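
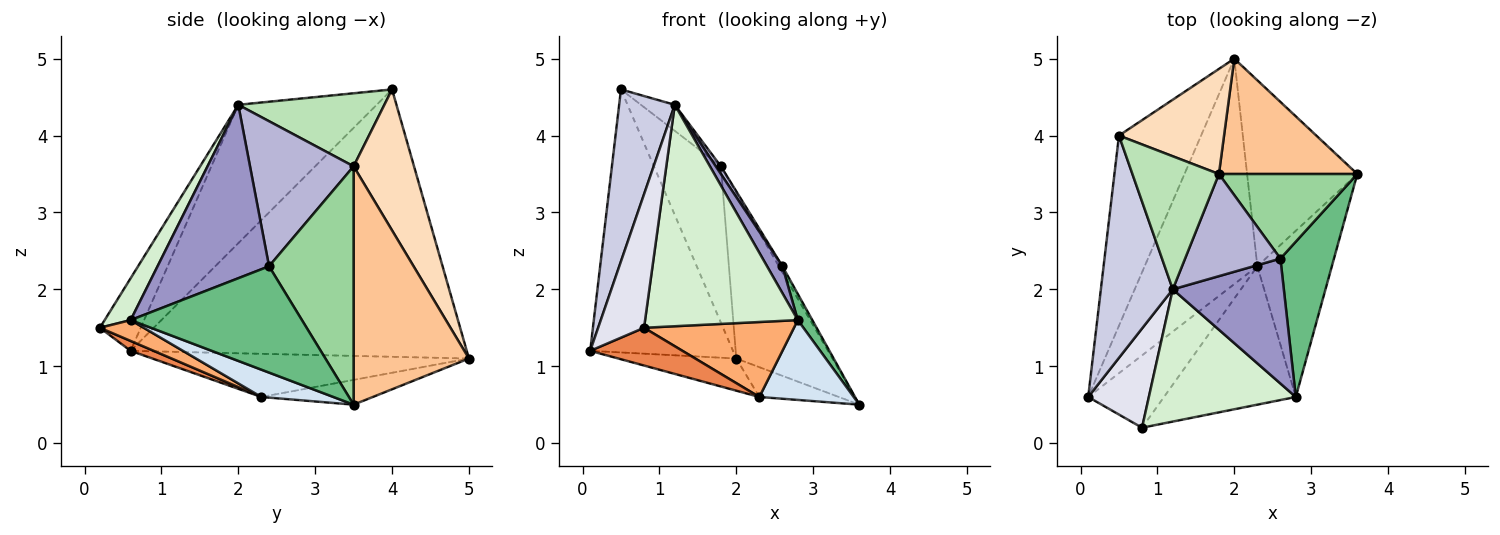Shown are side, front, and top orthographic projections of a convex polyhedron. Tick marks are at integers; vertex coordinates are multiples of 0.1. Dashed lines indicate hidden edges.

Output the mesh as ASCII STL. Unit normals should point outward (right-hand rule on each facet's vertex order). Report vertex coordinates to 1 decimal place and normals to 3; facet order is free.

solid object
 facet normal -0.886 0.376 -0.272
  outer loop
   vertex 2.0 5.0 1.1
   vertex 0.1 0.6 1.2
   vertex 0.5 4.0 4.6
  endloop
 endfacet
 facet normal -0.354 0.132 -0.926
  outer loop
   vertex 2.3 2.3 0.6
   vertex 0.1 0.6 1.2
   vertex 2.0 5.0 1.1
  endloop
 endfacet
 facet normal -0.217 0.154 -0.964
  outer loop
   vertex 2.3 2.3 0.6
   vertex 2.0 5.0 1.1
   vertex 3.6 3.5 0.5
  endloop
 endfacet
 facet normal 0.314 -0.411 -0.856
  outer loop
   vertex 2.3 2.3 0.6
   vertex 3.6 3.5 0.5
   vertex 2.8 0.6 1.6
  endloop
 endfacet
 facet normal 0.115 -0.460 -0.881
  outer loop
   vertex 0.8 0.2 1.5
   vertex 0.1 0.6 1.2
   vertex 2.3 2.3 0.6
  endloop
 endfacet
 facet normal 0.138 -0.472 -0.871
  outer loop
   vertex 0.8 0.2 1.5
   vertex 2.3 2.3 0.6
   vertex 2.8 0.6 1.6
  endloop
 endfacet
 facet normal 0.701 0.585 0.407
  outer loop
   vertex 1.8 3.5 3.6
   vertex 3.6 3.5 0.5
   vertex 2.0 5.0 1.1
  endloop
 endfacet
 facet normal 0.599 0.664 0.447
  outer loop
   vertex 1.8 3.5 3.6
   vertex 2.0 5.0 1.1
   vertex 0.5 4.0 4.6
  endloop
 endfacet
 facet normal 0.891 -0.076 0.449
  outer loop
   vertex 2.6 2.4 2.3
   vertex 2.8 0.6 1.6
   vertex 3.6 3.5 0.5
  endloop
 endfacet
 facet normal 0.864 0.035 0.502
  outer loop
   vertex 2.6 2.4 2.3
   vertex 3.6 3.5 0.5
   vertex 1.8 3.5 3.6
  endloop
 endfacet
 facet normal 0.638 0.148 0.756
  outer loop
   vertex 1.2 2.0 4.4
   vertex 1.8 3.5 3.6
   vertex 0.5 4.0 4.6
  endloop
 endfacet
 facet normal 0.145 -0.850 0.507
  outer loop
   vertex 1.2 2.0 4.4
   vertex 0.8 0.2 1.5
   vertex 2.8 0.6 1.6
  endloop
 endfacet
 facet normal 0.836 -0.115 0.536
  outer loop
   vertex 1.2 2.0 4.4
   vertex 2.8 0.6 1.6
   vertex 2.6 2.4 2.3
  endloop
 endfacet
 facet normal 0.835 -0.041 0.549
  outer loop
   vertex 1.2 2.0 4.4
   vertex 2.6 2.4 2.3
   vertex 1.8 3.5 3.6
  endloop
 endfacet
 facet normal -0.836 -0.336 0.434
  outer loop
   vertex 1.2 2.0 4.4
   vertex 0.5 4.0 4.6
   vertex 0.1 0.6 1.2
  endloop
 endfacet
 facet normal -0.581 -0.653 0.486
  outer loop
   vertex 1.2 2.0 4.4
   vertex 0.1 0.6 1.2
   vertex 0.8 0.2 1.5
  endloop
 endfacet
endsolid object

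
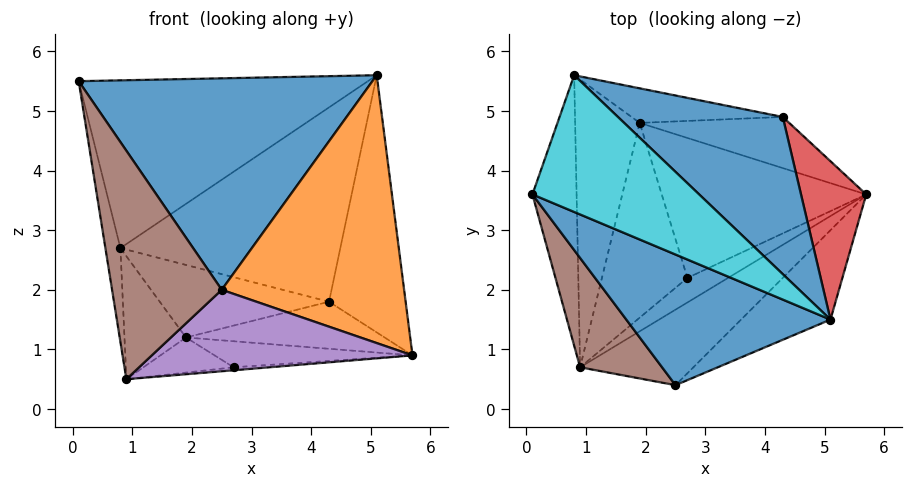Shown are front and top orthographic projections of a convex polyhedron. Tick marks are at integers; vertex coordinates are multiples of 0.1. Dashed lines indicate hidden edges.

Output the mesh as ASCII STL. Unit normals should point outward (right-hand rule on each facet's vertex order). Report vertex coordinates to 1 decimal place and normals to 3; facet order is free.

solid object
 facet normal -0.345 -0.798 0.493
  outer loop
   vertex 5.1 1.5 5.6
   vertex 0.1 3.6 5.5
   vertex 2.5 0.4 2.0
  endloop
 endfacet
 facet normal 0.643 -0.726 -0.242
  outer loop
   vertex 5.1 1.5 5.6
   vertex 2.5 0.4 2.0
   vertex 5.7 3.6 0.9
  endloop
 endfacet
 facet normal 0.154 0.669 -0.727
  outer loop
   vertex 4.3 4.9 1.8
   vertex 5.7 3.6 0.9
   vertex 1.9 4.8 1.2
  endloop
 endfacet
 facet normal 0.748 0.565 0.348
  outer loop
   vertex 4.3 4.9 1.8
   vertex 5.1 1.5 5.6
   vertex 5.7 3.6 0.9
  endloop
 endfacet
 facet normal 0.447 -0.656 -0.608
  outer loop
   vertex 0.9 0.7 0.5
   vertex 5.7 3.6 0.9
   vertex 2.5 0.4 2.0
  endloop
 endfacet
 facet normal -0.498 -0.783 0.374
  outer loop
   vertex 0.9 0.7 0.5
   vertex 2.5 0.4 2.0
   vertex 0.1 3.6 5.5
  endloop
 endfacet
 facet normal 0.070 0.901 -0.429
  outer loop
   vertex 0.8 5.6 2.7
   vertex 4.3 4.9 1.8
   vertex 1.9 4.8 1.2
  endloop
 endfacet
 facet normal -0.978 0.068 -0.196
  outer loop
   vertex 0.8 5.6 2.7
   vertex 0.9 0.7 0.5
   vertex 0.1 3.6 5.5
  endloop
 endfacet
 facet normal -0.696 0.282 -0.661
  outer loop
   vertex 0.8 5.6 2.7
   vertex 1.9 4.8 1.2
   vertex 0.9 0.7 0.5
  endloop
 endfacet
 facet normal 0.299 0.740 0.603
  outer loop
   vertex 0.8 5.6 2.7
   vertex 0.1 3.6 5.5
   vertex 5.1 1.5 5.6
  endloop
 endfacet
 facet normal 0.302 0.741 0.599
  outer loop
   vertex 0.8 5.6 2.7
   vertex 5.1 1.5 5.6
   vertex 4.3 4.9 1.8
  endloop
 endfacet
 facet normal -0.020 0.183 -0.983
  outer loop
   vertex 2.7 2.2 0.7
   vertex 1.9 4.8 1.2
   vertex 5.7 3.6 0.9
  endloop
 endfacet
 facet normal 0.010 0.120 -0.993
  outer loop
   vertex 2.7 2.2 0.7
   vertex 5.7 3.6 0.9
   vertex 0.9 0.7 0.5
  endloop
 endfacet
 facet normal -0.038 0.177 -0.983
  outer loop
   vertex 2.7 2.2 0.7
   vertex 0.9 0.7 0.5
   vertex 1.9 4.8 1.2
  endloop
 endfacet
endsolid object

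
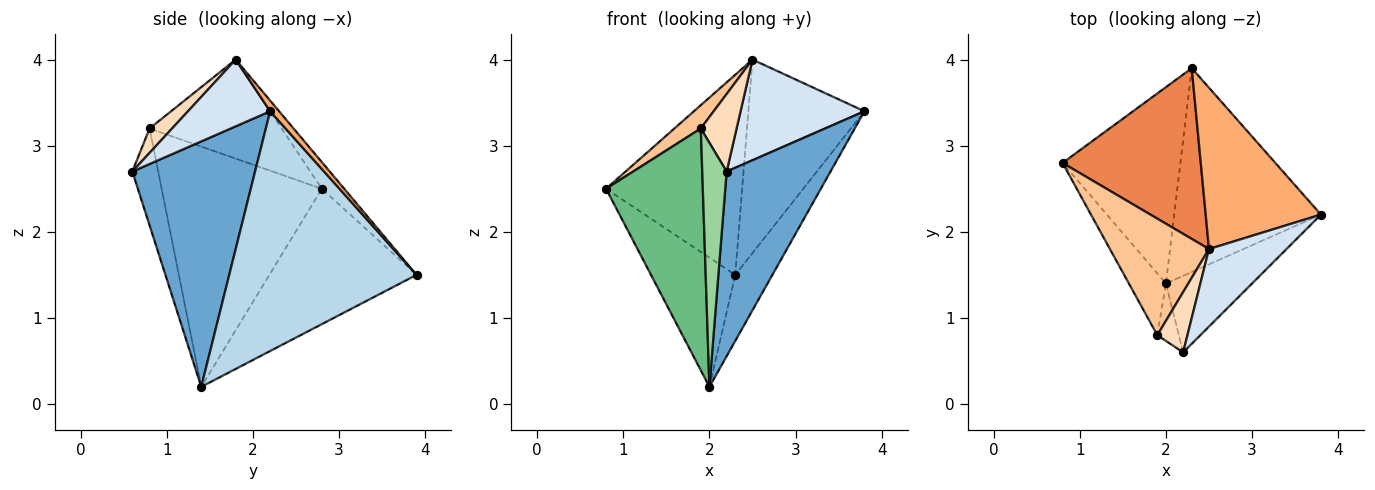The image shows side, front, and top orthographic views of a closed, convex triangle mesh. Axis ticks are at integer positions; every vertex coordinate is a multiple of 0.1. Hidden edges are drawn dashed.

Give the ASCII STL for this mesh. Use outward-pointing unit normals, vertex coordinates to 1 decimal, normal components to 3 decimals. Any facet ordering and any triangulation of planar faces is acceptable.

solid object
 facet normal 0.737 -0.624 -0.259
  outer loop
   vertex 2.0 1.4 0.2
   vertex 3.8 2.2 3.4
   vertex 2.2 0.6 2.7
  endloop
 endfacet
 facet normal -0.693 0.396 -0.603
  outer loop
   vertex 2.3 3.9 1.5
   vertex 2.0 1.4 0.2
   vertex 0.8 2.8 2.5
  endloop
 endfacet
 facet normal 0.841 0.167 -0.515
  outer loop
   vertex 2.3 3.9 1.5
   vertex 3.8 2.2 3.4
   vertex 2.0 1.4 0.2
  endloop
 endfacet
 facet normal 0.465 -0.701 0.540
  outer loop
   vertex 2.5 1.8 4.0
   vertex 2.2 0.6 2.7
   vertex 3.8 2.2 3.4
  endloop
 endfacet
 facet normal -0.124 0.755 0.644
  outer loop
   vertex 2.5 1.8 4.0
   vertex 2.3 3.9 1.5
   vertex 0.8 2.8 2.5
  endloop
 endfacet
 facet normal 0.059 0.767 0.639
  outer loop
   vertex 2.5 1.8 4.0
   vertex 3.8 2.2 3.4
   vertex 2.3 3.9 1.5
  endloop
 endfacet
 facet normal -0.700 -0.140 0.700
  outer loop
   vertex 1.9 0.8 3.2
   vertex 2.5 1.8 4.0
   vertex 0.8 2.8 2.5
  endloop
 endfacet
 facet normal 0.445 -0.707 0.550
  outer loop
   vertex 1.9 0.8 3.2
   vertex 2.2 0.6 2.7
   vertex 2.5 1.8 4.0
  endloop
 endfacet
 facet normal -0.849 -0.513 -0.131
  outer loop
   vertex 1.9 0.8 3.2
   vertex 0.8 2.8 2.5
   vertex 2.0 1.4 0.2
  endloop
 endfacet
 facet normal -0.718 -0.678 -0.159
  outer loop
   vertex 1.9 0.8 3.2
   vertex 2.0 1.4 0.2
   vertex 2.2 0.6 2.7
  endloop
 endfacet
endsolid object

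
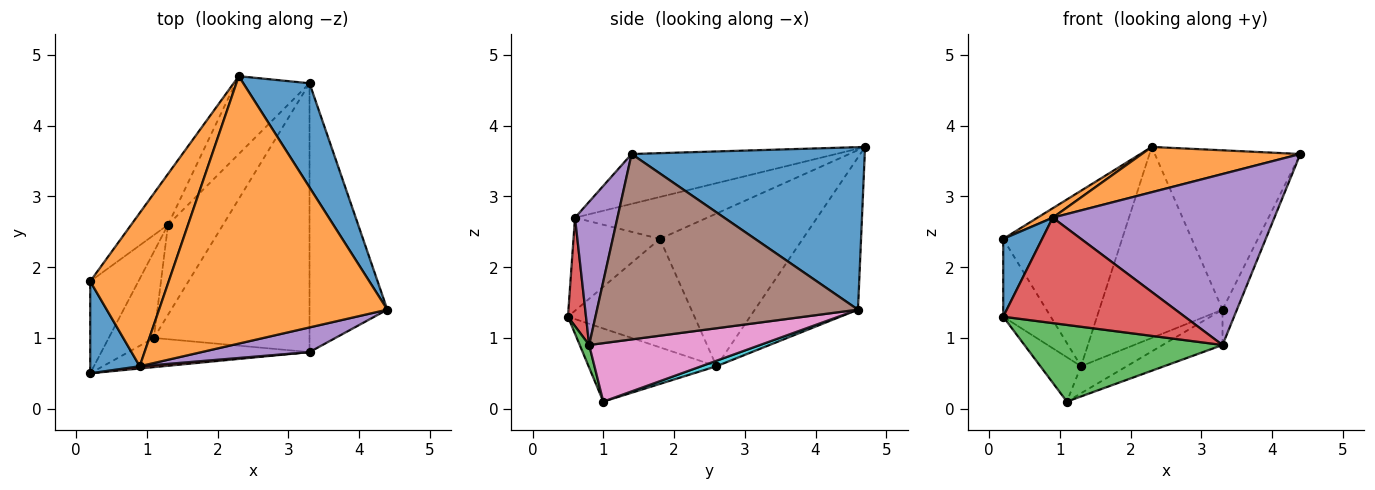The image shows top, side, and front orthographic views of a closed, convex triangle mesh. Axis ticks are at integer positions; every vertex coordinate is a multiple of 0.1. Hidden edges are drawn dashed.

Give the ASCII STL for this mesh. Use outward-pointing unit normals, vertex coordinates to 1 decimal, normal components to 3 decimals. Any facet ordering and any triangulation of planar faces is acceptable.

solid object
 facet normal 0.802 0.500 0.327
  outer loop
   vertex 3.3 4.6 1.4
   vertex 2.3 4.7 3.7
   vertex 4.4 1.4 3.6
  endloop
 endfacet
 facet normal -0.211 -0.163 0.964
  outer loop
   vertex 0.9 0.6 2.7
   vertex 4.4 1.4 3.6
   vertex 2.3 4.7 3.7
  endloop
 endfacet
 facet normal 0.044 -0.934 -0.356
  outer loop
   vertex 3.3 0.8 0.9
   vertex 0.2 0.5 1.3
   vertex 1.1 1.0 0.1
  endloop
 endfacet
 facet normal 0.099 -0.995 0.022
  outer loop
   vertex 3.3 0.8 0.9
   vertex 0.9 0.6 2.7
   vertex 0.2 0.5 1.3
  endloop
 endfacet
 facet normal 0.186 -0.972 0.140
  outer loop
   vertex 3.3 0.8 0.9
   vertex 4.4 1.4 3.6
   vertex 0.9 0.6 2.7
  endloop
 endfacet
 facet normal 0.921 0.051 -0.386
  outer loop
   vertex 3.3 0.8 0.9
   vertex 3.3 4.6 1.4
   vertex 4.4 1.4 3.6
  endloop
 endfacet
 facet normal 0.349 0.122 -0.929
  outer loop
   vertex 3.3 0.8 0.9
   vertex 1.1 1.0 0.1
   vertex 3.3 4.6 1.4
  endloop
 endfacet
 facet normal -0.821 0.261 -0.507
  outer loop
   vertex 1.3 2.6 0.6
   vertex 1.1 1.0 0.1
   vertex 0.2 0.5 1.3
  endloop
 endfacet
 facet normal -0.613 0.732 -0.298
  outer loop
   vertex 1.3 2.6 0.6
   vertex 2.3 4.7 3.7
   vertex 3.3 4.6 1.4
  endloop
 endfacet
 facet normal 0.095 0.286 -0.953
  outer loop
   vertex 1.3 2.6 0.6
   vertex 3.3 4.6 1.4
   vertex 1.1 1.0 0.1
  endloop
 endfacet
 facet normal -0.820 -0.369 0.437
  outer loop
   vertex 0.2 1.8 2.4
   vertex 0.2 0.5 1.3
   vertex 0.9 0.6 2.7
  endloop
 endfacet
 facet normal -0.470 -0.054 0.881
  outer loop
   vertex 0.2 1.8 2.4
   vertex 0.9 0.6 2.7
   vertex 2.3 4.7 3.7
  endloop
 endfacet
 facet normal -0.864 0.325 -0.384
  outer loop
   vertex 0.2 1.8 2.4
   vertex 1.3 2.6 0.6
   vertex 0.2 0.5 1.3
  endloop
 endfacet
 facet normal -0.756 0.629 -0.182
  outer loop
   vertex 0.2 1.8 2.4
   vertex 2.3 4.7 3.7
   vertex 1.3 2.6 0.6
  endloop
 endfacet
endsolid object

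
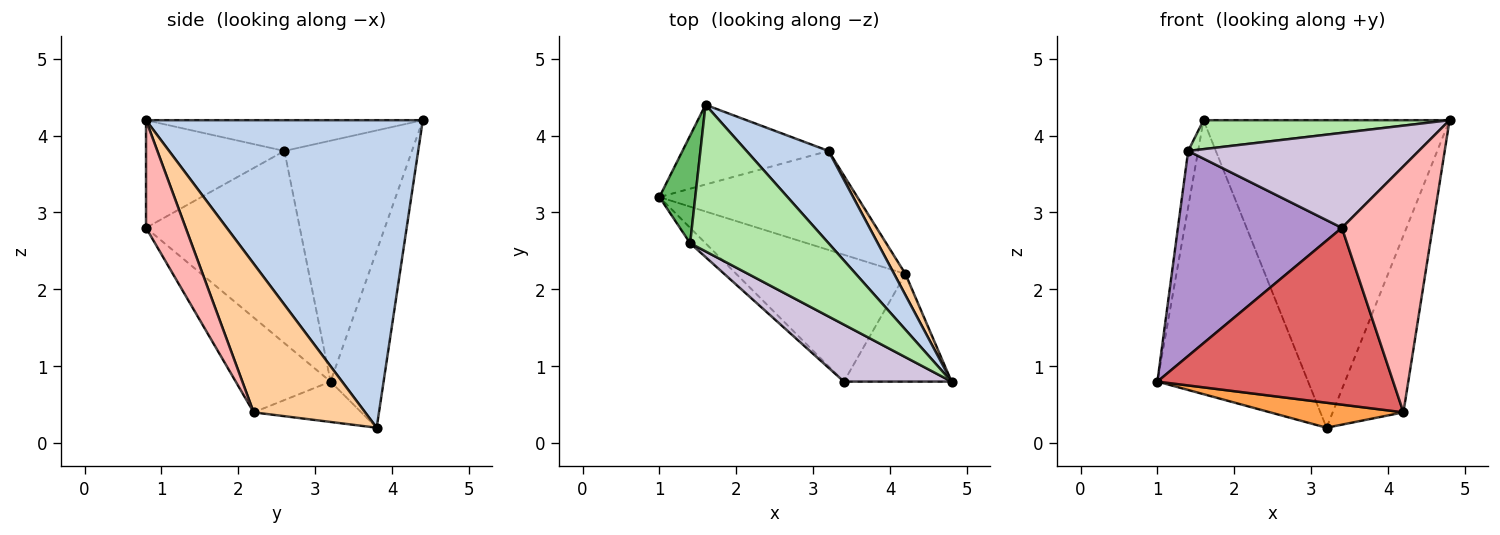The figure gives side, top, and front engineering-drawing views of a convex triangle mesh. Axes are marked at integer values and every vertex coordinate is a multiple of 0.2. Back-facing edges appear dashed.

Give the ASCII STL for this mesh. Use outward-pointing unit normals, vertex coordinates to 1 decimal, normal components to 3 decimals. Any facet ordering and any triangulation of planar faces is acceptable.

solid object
 facet normal -0.320 0.910 -0.265
  outer loop
   vertex 1.6 4.4 4.2
   vertex 3.2 3.8 0.2
   vertex 1.0 3.2 0.8
  endloop
 endfacet
 facet normal 0.733 0.652 0.195
  outer loop
   vertex 1.6 4.4 4.2
   vertex 4.8 0.8 4.2
   vertex 3.2 3.8 0.2
  endloop
 endfacet
 facet normal -0.194 -0.240 -0.951
  outer loop
   vertex 4.2 2.2 0.4
   vertex 1.0 3.2 0.8
   vertex 3.2 3.8 0.2
  endloop
 endfacet
 facet normal 0.843 0.535 0.064
  outer loop
   vertex 4.2 2.2 0.4
   vertex 3.2 3.8 0.2
   vertex 4.8 0.8 4.2
  endloop
 endfacet
 facet normal -0.986 0.077 0.147
  outer loop
   vertex 1.4 2.6 3.8
   vertex 1.6 4.4 4.2
   vertex 1.0 3.2 0.8
  endloop
 endfacet
 facet normal -0.213 -0.189 0.959
  outer loop
   vertex 1.4 2.6 3.8
   vertex 4.8 0.8 4.2
   vertex 1.6 4.4 4.2
  endloop
 endfacet
 facet normal -0.311 -0.772 -0.554
  outer loop
   vertex 3.4 0.8 2.8
   vertex 1.0 3.2 0.8
   vertex 4.2 2.2 0.4
  endloop
 endfacet
 facet normal 0.372 -0.850 -0.372
  outer loop
   vertex 3.4 0.8 2.8
   vertex 4.2 2.2 0.4
   vertex 4.8 0.8 4.2
  endloop
 endfacet
 facet normal -0.683 -0.728 -0.055
  outer loop
   vertex 3.4 0.8 2.8
   vertex 1.4 2.6 3.8
   vertex 1.0 3.2 0.8
  endloop
 endfacet
 facet normal -0.457 -0.762 0.457
  outer loop
   vertex 3.4 0.8 2.8
   vertex 4.8 0.8 4.2
   vertex 1.4 2.6 3.8
  endloop
 endfacet
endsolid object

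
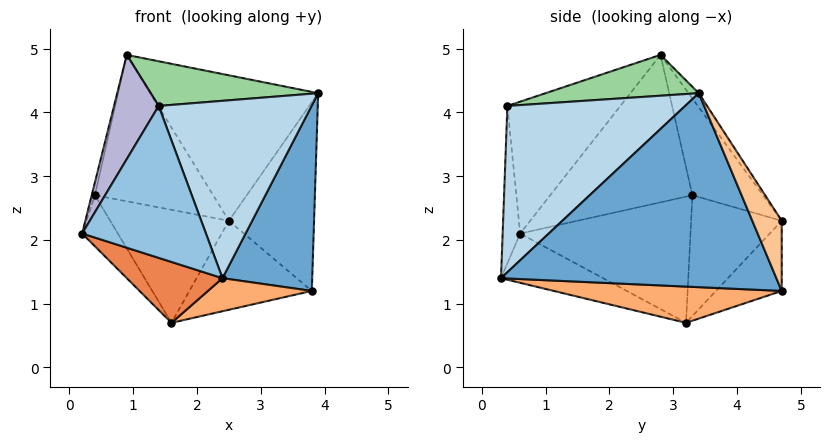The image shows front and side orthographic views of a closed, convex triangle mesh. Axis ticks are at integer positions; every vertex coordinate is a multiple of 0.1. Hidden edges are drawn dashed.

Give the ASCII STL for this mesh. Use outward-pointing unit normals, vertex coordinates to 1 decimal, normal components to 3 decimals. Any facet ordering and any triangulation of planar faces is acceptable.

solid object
 facet normal 0.939 -0.306 -0.159
  outer loop
   vertex 3.8 4.7 1.2
   vertex 3.9 3.4 4.3
   vertex 2.4 0.3 1.4
  endloop
 endfacet
 facet normal -0.140 -0.990 -0.015
  outer loop
   vertex 1.4 0.4 4.1
   vertex 0.2 0.6 2.1
   vertex 2.4 0.3 1.4
  endloop
 endfacet
 facet normal 0.725 -0.624 0.292
  outer loop
   vertex 1.4 0.4 4.1
   vertex 2.4 0.3 1.4
   vertex 3.9 3.4 4.3
  endloop
 endfacet
 facet normal -0.840 0.176 -0.513
  outer loop
   vertex 1.6 3.2 0.7
   vertex 0.2 0.6 2.1
   vertex 0.4 3.3 2.7
  endloop
 endfacet
 facet normal -0.326 -0.306 -0.894
  outer loop
   vertex 1.6 3.2 0.7
   vertex 2.4 0.3 1.4
   vertex 0.2 0.6 2.1
  endloop
 endfacet
 facet normal 0.310 -0.141 -0.940
  outer loop
   vertex 1.6 3.2 0.7
   vertex 3.8 4.7 1.2
   vertex 2.4 0.3 1.4
  endloop
 endfacet
 facet normal 0.305 0.882 0.360
  outer loop
   vertex 2.5 4.7 2.3
   vertex 3.9 3.4 4.3
   vertex 3.8 4.7 1.2
  endloop
 endfacet
 facet normal -0.413 0.769 -0.488
  outer loop
   vertex 2.5 4.7 2.3
   vertex 3.8 4.7 1.2
   vertex 1.6 3.2 0.7
  endloop
 endfacet
 facet normal -0.563 0.737 -0.374
  outer loop
   vertex 2.5 4.7 2.3
   vertex 1.6 3.2 0.7
   vertex 0.4 3.3 2.7
  endloop
 endfacet
 facet normal 0.239 -0.262 0.935
  outer loop
   vertex 0.9 2.8 4.9
   vertex 1.4 0.4 4.1
   vertex 3.9 3.4 4.3
  endloop
 endfacet
 facet normal -0.050 0.821 0.569
  outer loop
   vertex 0.9 2.8 4.9
   vertex 3.9 3.4 4.3
   vertex 2.5 4.7 2.3
  endloop
 endfacet
 facet normal -0.490 0.820 0.298
  outer loop
   vertex 0.9 2.8 4.9
   vertex 2.5 4.7 2.3
   vertex 0.4 3.3 2.7
  endloop
 endfacet
 facet normal -0.974 0.022 0.226
  outer loop
   vertex 0.9 2.8 4.9
   vertex 0.4 3.3 2.7
   vertex 0.2 0.6 2.1
  endloop
 endfacet
 facet normal -0.825 -0.326 0.462
  outer loop
   vertex 0.9 2.8 4.9
   vertex 0.2 0.6 2.1
   vertex 1.4 0.4 4.1
  endloop
 endfacet
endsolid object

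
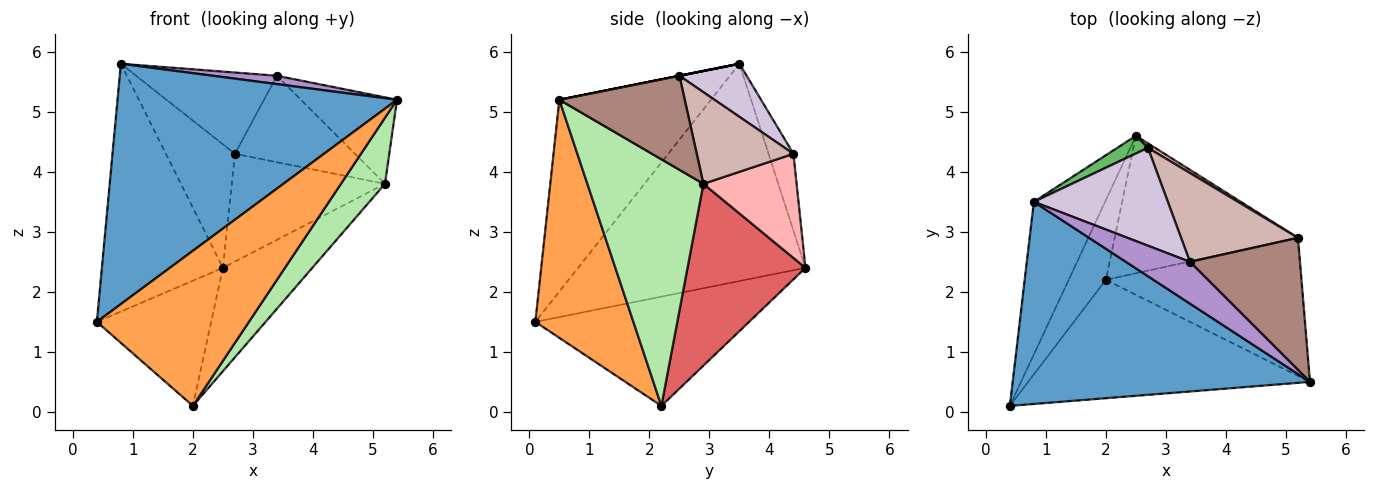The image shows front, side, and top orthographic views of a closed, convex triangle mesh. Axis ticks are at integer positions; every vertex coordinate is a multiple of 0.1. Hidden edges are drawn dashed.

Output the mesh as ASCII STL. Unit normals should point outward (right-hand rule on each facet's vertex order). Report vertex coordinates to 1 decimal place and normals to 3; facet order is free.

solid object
 facet normal -0.383 -0.707 0.595
  outer loop
   vertex 0.8 3.5 5.8
   vertex 0.4 0.1 1.5
   vertex 5.4 0.5 5.2
  endloop
 endfacet
 facet normal -0.848 0.451 -0.278
  outer loop
   vertex 0.8 3.5 5.8
   vertex 2.5 4.6 2.4
   vertex 0.4 0.1 1.5
  endloop
 endfacet
 facet normal 0.456 -0.707 -0.540
  outer loop
   vertex 2.0 2.2 0.1
   vertex 5.4 0.5 5.2
   vertex 0.4 0.1 1.5
  endloop
 endfacet
 facet normal -0.845 0.452 -0.288
  outer loop
   vertex 2.0 2.2 0.1
   vertex 0.4 0.1 1.5
   vertex 2.5 4.6 2.4
  endloop
 endfacet
 facet normal -0.336 0.932 0.134
  outer loop
   vertex 2.7 4.4 4.3
   vertex 2.5 4.6 2.4
   vertex 0.8 3.5 5.8
  endloop
 endfacet
 facet normal 0.751 -0.285 -0.596
  outer loop
   vertex 5.2 2.9 3.8
   vertex 5.4 0.5 5.2
   vertex 2.0 2.2 0.1
  endloop
 endfacet
 facet normal 0.621 0.471 -0.626
  outer loop
   vertex 5.2 2.9 3.8
   vertex 2.0 2.2 0.1
   vertex 2.5 4.6 2.4
  endloop
 endfacet
 facet normal 0.519 0.854 0.035
  outer loop
   vertex 5.2 2.9 3.8
   vertex 2.5 4.6 2.4
   vertex 2.7 4.4 4.3
  endloop
 endfacet
 facet normal 0.000 -0.196 0.981
  outer loop
   vertex 3.4 2.5 5.6
   vertex 0.8 3.5 5.8
   vertex 5.4 0.5 5.2
  endloop
 endfacet
 facet normal 0.292 0.611 0.736
  outer loop
   vertex 3.4 2.5 5.6
   vertex 2.7 4.4 4.3
   vertex 0.8 3.5 5.8
  endloop
 endfacet
 facet normal 0.582 0.445 0.681
  outer loop
   vertex 3.4 2.5 5.6
   vertex 5.4 0.5 5.2
   vertex 5.2 2.9 3.8
  endloop
 endfacet
 facet normal 0.490 0.608 0.625
  outer loop
   vertex 3.4 2.5 5.6
   vertex 5.2 2.9 3.8
   vertex 2.7 4.4 4.3
  endloop
 endfacet
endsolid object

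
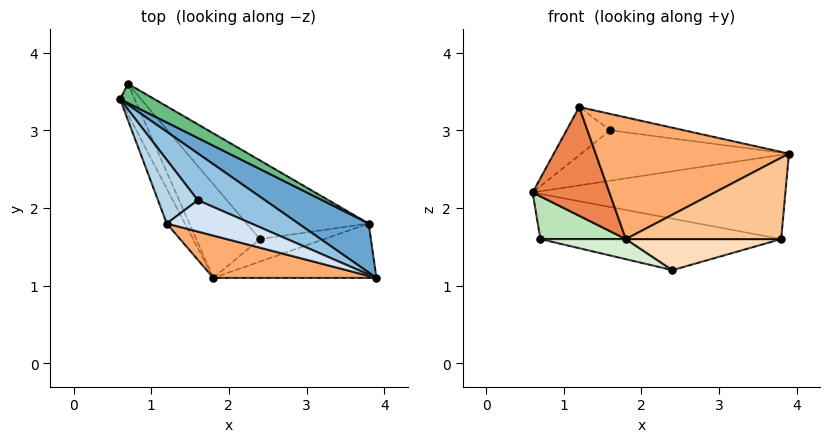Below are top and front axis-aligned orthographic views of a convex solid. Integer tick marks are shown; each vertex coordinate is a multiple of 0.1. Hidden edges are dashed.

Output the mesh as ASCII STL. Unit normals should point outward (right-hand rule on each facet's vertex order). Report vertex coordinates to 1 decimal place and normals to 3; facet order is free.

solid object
 facet normal 0.466 0.765 0.445
  outer loop
   vertex 3.8 1.8 1.6
   vertex 0.6 3.4 2.2
   vertex 3.9 1.1 2.7
  endloop
 endfacet
 facet normal 0.377 0.678 0.631
  outer loop
   vertex 1.6 2.1 3.0
   vertex 3.9 1.1 2.7
   vertex 0.6 3.4 2.2
  endloop
 endfacet
 facet normal 0.144 0.597 0.789
  outer loop
   vertex 1.6 2.1 3.0
   vertex 0.6 3.4 2.2
   vertex 1.2 1.8 3.3
  endloop
 endfacet
 facet normal 0.302 0.442 0.845
  outer loop
   vertex 1.6 2.1 3.0
   vertex 1.2 1.8 3.3
   vertex 3.9 1.1 2.7
  endloop
 endfacet
 facet normal -0.892 -0.430 -0.138
  outer loop
   vertex 1.8 1.1 1.6
   vertex 1.2 1.8 3.3
   vertex 0.6 3.4 2.2
  endloop
 endfacet
 facet normal -0.169 -0.931 0.324
  outer loop
   vertex 1.8 1.1 1.6
   vertex 3.9 1.1 2.7
   vertex 1.2 1.8 3.3
  endloop
 endfacet
 facet normal 0.279 -0.798 -0.533
  outer loop
   vertex 1.8 1.1 1.6
   vertex 3.8 1.8 1.6
   vertex 3.9 1.1 2.7
  endloop
 endfacet
 facet normal 0.273 -0.779 -0.565
  outer loop
   vertex 1.8 1.1 1.6
   vertex 2.4 1.6 1.2
   vertex 3.8 1.8 1.6
  endloop
 endfacet
 facet normal 0.471 0.811 0.349
  outer loop
   vertex 0.7 3.6 1.6
   vertex 0.6 3.4 2.2
   vertex 3.8 1.8 1.6
  endloop
 endfacet
 facet normal 0.209 0.359 -0.910
  outer loop
   vertex 0.7 3.6 1.6
   vertex 3.8 1.8 1.6
   vertex 2.4 1.6 1.2
  endloop
 endfacet
 facet normal -0.880 -0.387 -0.276
  outer loop
   vertex 0.7 3.6 1.6
   vertex 1.8 1.1 1.6
   vertex 0.6 3.4 2.2
  endloop
 endfacet
 facet normal -0.430 -0.189 -0.882
  outer loop
   vertex 0.7 3.6 1.6
   vertex 2.4 1.6 1.2
   vertex 1.8 1.1 1.6
  endloop
 endfacet
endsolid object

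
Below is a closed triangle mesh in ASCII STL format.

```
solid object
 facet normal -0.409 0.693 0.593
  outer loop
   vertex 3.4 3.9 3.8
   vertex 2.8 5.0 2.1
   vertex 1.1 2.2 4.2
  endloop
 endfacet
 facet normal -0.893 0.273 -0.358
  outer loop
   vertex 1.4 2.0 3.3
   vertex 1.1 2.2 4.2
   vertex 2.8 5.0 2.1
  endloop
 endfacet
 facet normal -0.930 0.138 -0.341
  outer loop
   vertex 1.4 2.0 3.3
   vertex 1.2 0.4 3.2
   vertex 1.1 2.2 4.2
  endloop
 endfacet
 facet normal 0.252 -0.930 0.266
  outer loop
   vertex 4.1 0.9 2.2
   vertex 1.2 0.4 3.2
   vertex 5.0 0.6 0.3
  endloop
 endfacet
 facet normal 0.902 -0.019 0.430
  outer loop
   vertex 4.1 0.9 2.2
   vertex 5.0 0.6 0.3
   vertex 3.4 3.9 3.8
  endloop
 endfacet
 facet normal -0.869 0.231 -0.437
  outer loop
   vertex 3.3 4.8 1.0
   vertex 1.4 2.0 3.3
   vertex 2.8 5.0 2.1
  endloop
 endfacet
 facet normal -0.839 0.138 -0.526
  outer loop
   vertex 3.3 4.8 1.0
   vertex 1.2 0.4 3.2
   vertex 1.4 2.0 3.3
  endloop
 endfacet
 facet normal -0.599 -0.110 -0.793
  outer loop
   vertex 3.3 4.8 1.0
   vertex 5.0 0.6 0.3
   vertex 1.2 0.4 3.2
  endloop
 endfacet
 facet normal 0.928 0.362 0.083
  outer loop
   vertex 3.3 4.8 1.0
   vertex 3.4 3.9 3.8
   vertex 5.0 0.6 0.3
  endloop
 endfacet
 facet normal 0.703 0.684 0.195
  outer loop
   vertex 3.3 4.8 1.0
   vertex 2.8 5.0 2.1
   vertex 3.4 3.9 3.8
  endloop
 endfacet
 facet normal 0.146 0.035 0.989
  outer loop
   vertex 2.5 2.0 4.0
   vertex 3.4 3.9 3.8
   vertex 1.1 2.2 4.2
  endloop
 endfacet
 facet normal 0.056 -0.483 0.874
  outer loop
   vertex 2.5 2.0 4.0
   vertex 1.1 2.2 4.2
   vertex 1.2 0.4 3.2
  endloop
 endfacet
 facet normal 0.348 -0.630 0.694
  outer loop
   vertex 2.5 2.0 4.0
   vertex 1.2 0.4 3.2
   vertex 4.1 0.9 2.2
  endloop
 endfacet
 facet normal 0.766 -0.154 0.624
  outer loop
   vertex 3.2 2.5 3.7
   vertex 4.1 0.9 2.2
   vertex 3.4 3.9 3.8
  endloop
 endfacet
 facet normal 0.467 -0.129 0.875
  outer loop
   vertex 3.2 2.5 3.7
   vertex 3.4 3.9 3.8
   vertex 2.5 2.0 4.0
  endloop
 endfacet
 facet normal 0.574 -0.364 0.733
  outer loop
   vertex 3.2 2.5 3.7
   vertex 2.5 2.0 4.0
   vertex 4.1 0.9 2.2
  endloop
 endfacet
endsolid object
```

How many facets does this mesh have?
16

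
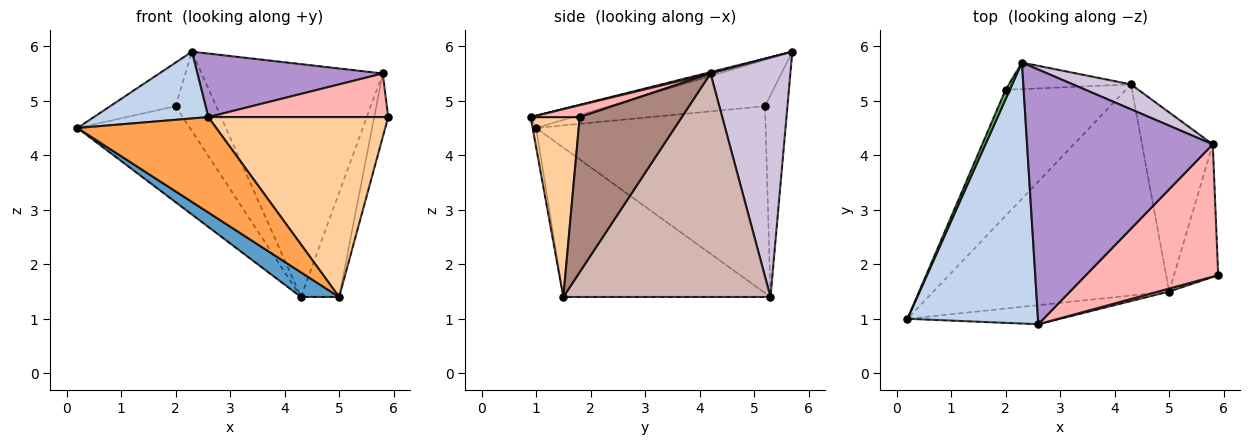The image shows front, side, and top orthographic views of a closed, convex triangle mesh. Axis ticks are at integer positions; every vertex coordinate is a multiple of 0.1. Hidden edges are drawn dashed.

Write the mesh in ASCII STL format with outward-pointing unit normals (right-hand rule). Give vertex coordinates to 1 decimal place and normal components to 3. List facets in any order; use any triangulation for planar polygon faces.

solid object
 facet normal -0.533 -0.098 -0.841
  outer loop
   vertex 5.0 1.5 1.4
   vertex 0.2 1.0 4.5
   vertex 4.3 5.3 1.4
  endloop
 endfacet
 facet normal -0.091 -0.247 0.965
  outer loop
   vertex 2.6 0.9 4.7
   vertex 2.3 5.7 5.9
   vertex 0.2 1.0 4.5
  endloop
 endfacet
 facet normal -0.025 -0.980 -0.196
  outer loop
   vertex 2.6 0.9 4.7
   vertex 0.2 1.0 4.5
   vertex 5.0 1.5 1.4
  endloop
 endfacet
 facet normal 0.263 -0.965 0.016
  outer loop
   vertex 2.6 0.9 4.7
   vertex 5.0 1.5 1.4
   vertex 5.9 1.8 4.7
  endloop
 endfacet
 facet normal -0.919 0.386 0.083
  outer loop
   vertex 2.0 5.2 4.9
   vertex 0.2 1.0 4.5
   vertex 2.3 5.7 5.9
  endloop
 endfacet
 facet normal -0.778 0.381 -0.500
  outer loop
   vertex 2.0 5.2 4.9
   vertex 4.3 5.3 1.4
   vertex 0.2 1.0 4.5
  endloop
 endfacet
 facet normal -0.464 0.840 -0.281
  outer loop
   vertex 2.0 5.2 4.9
   vertex 2.3 5.7 5.9
   vertex 4.3 5.3 1.4
  endloop
 endfacet
 facet normal 0.085 -0.312 0.946
  outer loop
   vertex 5.8 4.2 5.5
   vertex 2.6 0.9 4.7
   vertex 5.9 1.8 4.7
  endloop
 endfacet
 facet normal 0.007 -0.242 0.970
  outer loop
   vertex 5.8 4.2 5.5
   vertex 2.3 5.7 5.9
   vertex 2.6 0.9 4.7
  endloop
 endfacet
 facet normal 0.401 0.911 0.097
  outer loop
   vertex 5.8 4.2 5.5
   vertex 4.3 5.3 1.4
   vertex 2.3 5.7 5.9
  endloop
 endfacet
 facet normal 0.953 0.130 -0.272
  outer loop
   vertex 5.8 4.2 5.5
   vertex 5.9 1.8 4.7
   vertex 5.0 1.5 1.4
  endloop
 endfacet
 facet normal 0.939 0.173 -0.297
  outer loop
   vertex 5.8 4.2 5.5
   vertex 5.0 1.5 1.4
   vertex 4.3 5.3 1.4
  endloop
 endfacet
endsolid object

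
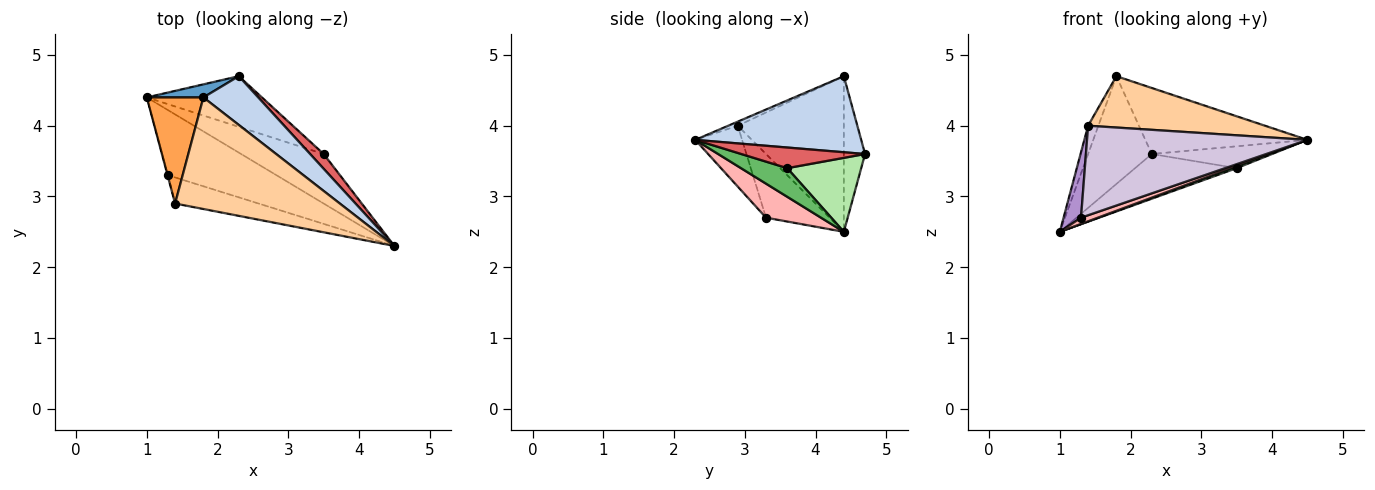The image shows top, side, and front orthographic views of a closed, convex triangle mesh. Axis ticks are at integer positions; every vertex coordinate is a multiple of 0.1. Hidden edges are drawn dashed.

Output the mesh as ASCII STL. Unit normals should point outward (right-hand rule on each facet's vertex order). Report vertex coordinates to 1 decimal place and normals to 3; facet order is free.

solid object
 facet normal -0.314 0.942 0.114
  outer loop
   vertex 1.8 4.4 4.7
   vertex 2.3 4.7 3.6
   vertex 1.0 4.4 2.5
  endloop
 endfacet
 facet normal 0.636 0.621 0.458
  outer loop
   vertex 1.8 4.4 4.7
   vertex 4.5 2.3 3.8
   vertex 2.3 4.7 3.6
  endloop
 endfacet
 facet normal -0.936 0.091 0.340
  outer loop
   vertex 1.4 2.9 4.0
   vertex 1.8 4.4 4.7
   vertex 1.0 4.4 2.5
  endloop
 endfacet
 facet normal -0.022 -0.418 0.908
  outer loop
   vertex 1.4 2.9 4.0
   vertex 4.5 2.3 3.8
   vertex 1.8 4.4 4.7
  endloop
 endfacet
 facet normal 0.328 -0.039 -0.944
  outer loop
   vertex 3.5 3.6 3.4
   vertex 4.5 2.3 3.8
   vertex 1.0 4.4 2.5
  endloop
 endfacet
 facet normal 0.434 0.596 -0.675
  outer loop
   vertex 3.5 3.6 3.4
   vertex 1.0 4.4 2.5
   vertex 2.3 4.7 3.6
  endloop
 endfacet
 facet normal 0.649 0.630 0.426
  outer loop
   vertex 3.5 3.6 3.4
   vertex 2.3 4.7 3.6
   vertex 4.5 2.3 3.8
  endloop
 endfacet
 facet normal 0.298 -0.091 -0.950
  outer loop
   vertex 1.3 3.3 2.7
   vertex 1.0 4.4 2.5
   vertex 4.5 2.3 3.8
  endloop
 endfacet
 facet normal -0.964 -0.264 -0.007
  outer loop
   vertex 1.3 3.3 2.7
   vertex 1.4 2.9 4.0
   vertex 1.0 4.4 2.5
  endloop
 endfacet
 facet normal -0.200 -0.941 -0.274
  outer loop
   vertex 1.3 3.3 2.7
   vertex 4.5 2.3 3.8
   vertex 1.4 2.9 4.0
  endloop
 endfacet
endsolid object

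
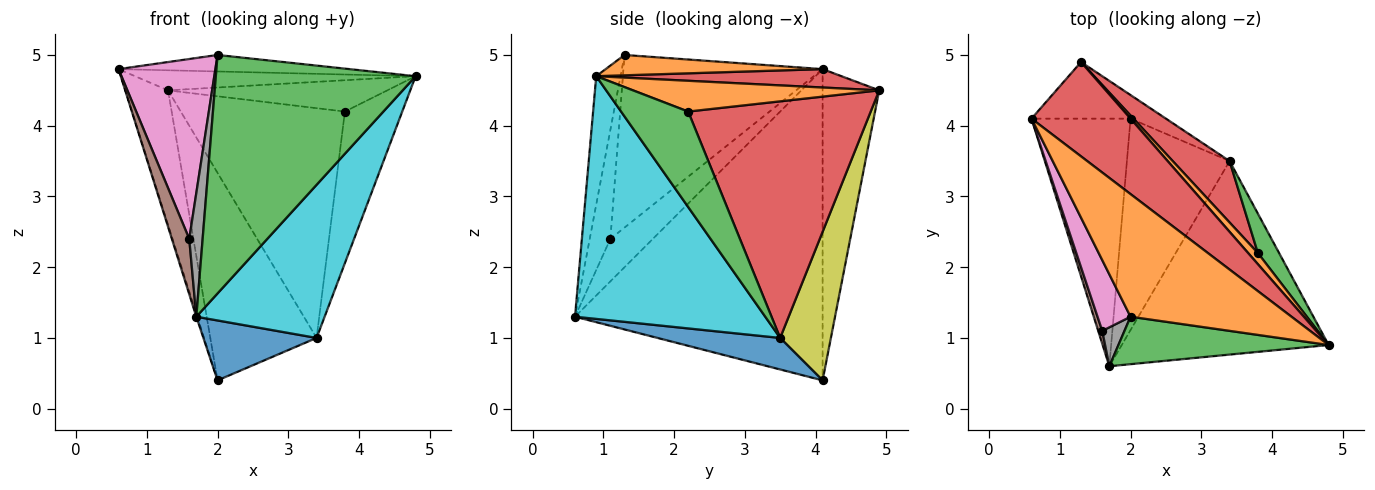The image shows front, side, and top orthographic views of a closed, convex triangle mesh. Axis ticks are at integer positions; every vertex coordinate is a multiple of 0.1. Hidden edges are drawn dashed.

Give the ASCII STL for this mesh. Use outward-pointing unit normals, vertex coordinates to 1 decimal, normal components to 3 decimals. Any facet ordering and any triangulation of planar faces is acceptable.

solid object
 facet normal -0.953 0.004 -0.303
  outer loop
   vertex 2.0 4.1 0.4
   vertex 1.7 0.6 1.3
   vertex 0.6 4.1 4.8
  endloop
 endfacet
 facet normal 0.124 0.132 0.983
  outer loop
   vertex 2.0 1.3 5.0
   vertex 4.8 0.9 4.7
   vertex 0.6 4.1 4.8
  endloop
 endfacet
 facet normal -0.118 -0.974 0.194
  outer loop
   vertex 2.0 1.3 5.0
   vertex 1.7 0.6 1.3
   vertex 4.8 0.9 4.7
  endloop
 endfacet
 facet normal 0.179 0.205 0.962
  outer loop
   vertex 1.3 4.9 4.5
   vertex 0.6 4.1 4.8
   vertex 4.8 0.9 4.7
  endloop
 endfacet
 facet normal -0.773 0.584 -0.246
  outer loop
   vertex 1.3 4.9 4.5
   vertex 2.0 4.1 0.4
   vertex 0.6 4.1 4.8
  endloop
 endfacet
 facet normal -0.922 -0.378 0.088
  outer loop
   vertex 1.6 1.1 2.4
   vertex 0.6 4.1 4.8
   vertex 1.7 0.6 1.3
  endloop
 endfacet
 facet normal -0.886 -0.431 0.170
  outer loop
   vertex 1.6 1.1 2.4
   vertex 2.0 1.3 5.0
   vertex 0.6 4.1 4.8
  endloop
 endfacet
 facet normal -0.827 -0.536 0.168
  outer loop
   vertex 1.6 1.1 2.4
   vertex 1.7 0.6 1.3
   vertex 2.0 1.3 5.0
  endloop
 endfacet
 facet normal 0.428 0.898 -0.102
  outer loop
   vertex 3.4 3.5 1.0
   vertex 2.0 4.1 0.4
   vertex 1.3 4.9 4.5
  endloop
 endfacet
 facet normal 0.677 -0.457 -0.577
  outer loop
   vertex 3.4 3.5 1.0
   vertex 4.8 0.9 4.7
   vertex 1.7 0.6 1.3
  endloop
 endfacet
 facet normal 0.283 -0.262 -0.923
  outer loop
   vertex 3.4 3.5 1.0
   vertex 1.7 0.6 1.3
   vertex 2.0 4.1 0.4
  endloop
 endfacet
 facet normal 0.727 0.647 0.230
  outer loop
   vertex 3.8 2.2 4.2
   vertex 1.3 4.9 4.5
   vertex 4.8 0.9 4.7
  endloop
 endfacet
 facet normal 0.750 0.641 0.167
  outer loop
   vertex 3.8 2.2 4.2
   vertex 4.8 0.9 4.7
   vertex 3.4 3.5 1.0
  endloop
 endfacet
 facet normal 0.732 0.658 0.176
  outer loop
   vertex 3.8 2.2 4.2
   vertex 3.4 3.5 1.0
   vertex 1.3 4.9 4.5
  endloop
 endfacet
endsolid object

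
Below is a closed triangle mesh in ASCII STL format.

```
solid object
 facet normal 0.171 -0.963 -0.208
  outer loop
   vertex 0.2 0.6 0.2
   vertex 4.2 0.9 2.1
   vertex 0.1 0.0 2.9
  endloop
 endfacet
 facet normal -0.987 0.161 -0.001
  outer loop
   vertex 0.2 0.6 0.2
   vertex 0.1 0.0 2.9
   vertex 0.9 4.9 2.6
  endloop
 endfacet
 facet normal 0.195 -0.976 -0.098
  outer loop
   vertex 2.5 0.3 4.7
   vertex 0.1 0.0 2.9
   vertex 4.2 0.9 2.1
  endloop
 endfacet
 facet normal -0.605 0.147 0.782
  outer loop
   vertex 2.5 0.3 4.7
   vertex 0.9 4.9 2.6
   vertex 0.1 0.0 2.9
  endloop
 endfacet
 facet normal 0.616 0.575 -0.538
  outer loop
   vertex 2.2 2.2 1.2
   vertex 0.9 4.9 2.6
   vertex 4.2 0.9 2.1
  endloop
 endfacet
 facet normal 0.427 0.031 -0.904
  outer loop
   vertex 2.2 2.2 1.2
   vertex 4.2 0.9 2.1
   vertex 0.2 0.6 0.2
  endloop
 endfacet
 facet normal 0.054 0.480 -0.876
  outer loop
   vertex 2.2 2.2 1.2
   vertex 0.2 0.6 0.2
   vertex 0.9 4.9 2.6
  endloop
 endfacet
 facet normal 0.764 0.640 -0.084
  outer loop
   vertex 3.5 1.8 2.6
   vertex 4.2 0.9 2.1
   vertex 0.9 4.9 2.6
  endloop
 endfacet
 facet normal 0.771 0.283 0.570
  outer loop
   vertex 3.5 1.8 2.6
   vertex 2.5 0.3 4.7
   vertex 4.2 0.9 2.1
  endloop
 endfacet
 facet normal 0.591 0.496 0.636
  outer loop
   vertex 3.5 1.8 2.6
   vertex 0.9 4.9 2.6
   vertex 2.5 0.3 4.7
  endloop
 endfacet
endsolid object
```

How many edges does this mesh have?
15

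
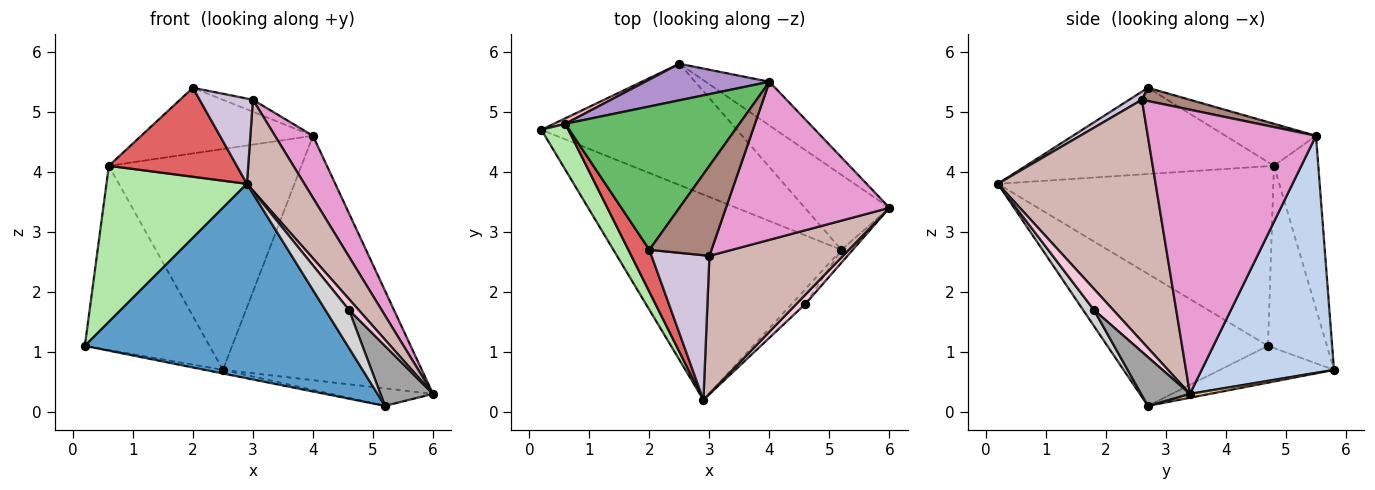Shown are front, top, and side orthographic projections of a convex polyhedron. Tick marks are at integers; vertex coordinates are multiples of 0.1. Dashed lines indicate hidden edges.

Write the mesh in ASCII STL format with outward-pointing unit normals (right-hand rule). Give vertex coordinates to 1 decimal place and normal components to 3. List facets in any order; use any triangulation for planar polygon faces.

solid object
 facet normal -0.387 -0.634 -0.669
  outer loop
   vertex 5.2 2.7 0.1
   vertex 2.9 0.2 3.8
   vertex 0.2 4.7 1.1
  endloop
 endfacet
 facet normal 0.548 0.823 -0.147
  outer loop
   vertex 2.5 5.8 0.7
   vertex 4.0 5.5 4.6
   vertex 6.0 3.4 0.3
  endloop
 endfacet
 facet normal -0.185 0.029 -0.982
  outer loop
   vertex 2.5 5.8 0.7
   vertex 5.2 2.7 0.1
   vertex 0.2 4.7 1.1
  endloop
 endfacet
 facet normal 0.045 0.227 -0.973
  outer loop
   vertex 2.5 5.8 0.7
   vertex 6.0 3.4 0.3
   vertex 5.2 2.7 0.1
  endloop
 endfacet
 facet normal -0.214 0.407 0.888
  outer loop
   vertex 0.6 4.8 4.1
   vertex 2.0 2.7 5.4
   vertex 4.0 5.5 4.6
  endloop
 endfacet
 facet normal -0.883 -0.450 0.133
  outer loop
   vertex 0.6 4.8 4.1
   vertex 0.2 4.7 1.1
   vertex 2.9 0.2 3.8
  endloop
 endfacet
 facet normal -0.869 -0.448 0.212
  outer loop
   vertex 0.6 4.8 4.1
   vertex 2.9 0.2 3.8
   vertex 2.0 2.7 5.4
  endloop
 endfacet
 facet normal -0.427 0.904 0.027
  outer loop
   vertex 0.6 4.8 4.1
   vertex 2.5 5.8 0.7
   vertex 0.2 4.7 1.1
  endloop
 endfacet
 facet normal -0.221 0.962 0.159
  outer loop
   vertex 0.6 4.8 4.1
   vertex 4.0 5.5 4.6
   vertex 2.5 5.8 0.7
  endloop
 endfacet
 facet normal 0.121 -0.504 0.855
  outer loop
   vertex 3.0 2.6 5.2
   vertex 2.0 2.7 5.4
   vertex 2.9 0.2 3.8
  endloop
 endfacet
 facet normal 0.207 0.129 0.970
  outer loop
   vertex 3.0 2.6 5.2
   vertex 4.0 5.5 4.6
   vertex 2.0 2.7 5.4
  endloop
 endfacet
 facet normal 0.834 -0.304 0.461
  outer loop
   vertex 3.0 2.6 5.2
   vertex 2.9 0.2 3.8
   vertex 6.0 3.4 0.3
  endloop
 endfacet
 facet normal 0.851 -0.192 0.489
  outer loop
   vertex 3.0 2.6 5.2
   vertex 6.0 3.4 0.3
   vertex 4.0 5.5 4.6
  endloop
 endfacet
 facet normal 0.835 -0.418 0.358
  outer loop
   vertex 4.6 1.8 1.7
   vertex 6.0 3.4 0.3
   vertex 2.9 0.2 3.8
  endloop
 endfacet
 facet normal 0.672 -0.724 -0.155
  outer loop
   vertex 4.6 1.8 1.7
   vertex 5.2 2.7 0.1
   vertex 6.0 3.4 0.3
  endloop
 endfacet
 facet normal 0.393 -0.857 -0.334
  outer loop
   vertex 4.6 1.8 1.7
   vertex 2.9 0.2 3.8
   vertex 5.2 2.7 0.1
  endloop
 endfacet
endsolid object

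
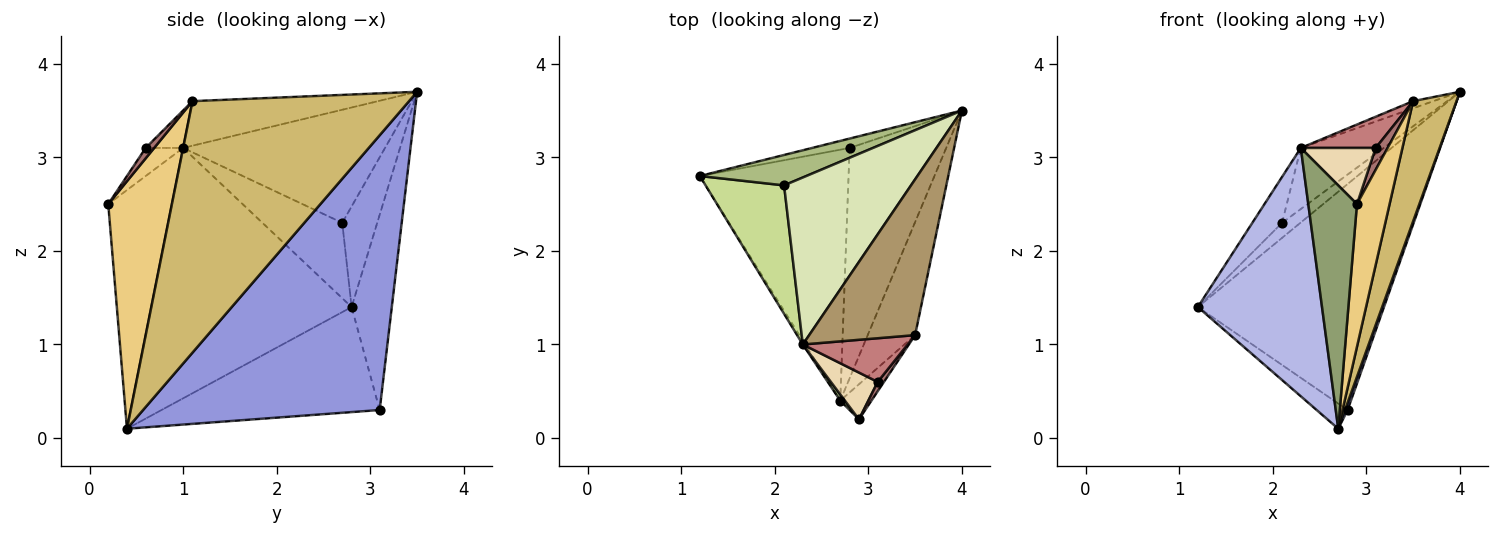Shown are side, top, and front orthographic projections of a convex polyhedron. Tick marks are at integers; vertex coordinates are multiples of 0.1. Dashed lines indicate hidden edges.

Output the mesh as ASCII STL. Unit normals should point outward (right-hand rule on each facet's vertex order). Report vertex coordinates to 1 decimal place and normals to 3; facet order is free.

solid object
 facet normal -0.211 0.977 -0.040
  outer loop
   vertex 2.8 3.1 0.3
   vertex 1.2 2.8 1.4
   vertex 4.0 3.5 3.7
  endloop
 endfacet
 facet normal -0.575 0.082 -0.814
  outer loop
   vertex 2.8 3.1 0.3
   vertex 2.7 0.4 0.1
   vertex 1.2 2.8 1.4
  endloop
 endfacet
 facet normal 0.943 -0.010 -0.332
  outer loop
   vertex 2.8 3.1 0.3
   vertex 4.0 3.5 3.7
   vertex 2.7 0.4 0.1
  endloop
 endfacet
 facet normal -0.850 -0.527 -0.008
  outer loop
   vertex 2.3 1.0 3.1
   vertex 1.2 2.8 1.4
   vertex 2.7 0.4 0.1
  endloop
 endfacet
 facet normal -0.794 -0.607 0.016
  outer loop
   vertex 2.3 1.0 3.1
   vertex 2.7 0.4 0.1
   vertex 2.9 0.2 2.5
  endloop
 endfacet
 facet normal -0.646 0.338 0.684
  outer loop
   vertex 2.1 2.7 2.3
   vertex 4.0 3.5 3.7
   vertex 1.2 2.8 1.4
  endloop
 endfacet
 facet normal -0.671 0.250 0.698
  outer loop
   vertex 2.1 2.7 2.3
   vertex 1.2 2.8 1.4
   vertex 2.3 1.0 3.1
  endloop
 endfacet
 facet normal -0.642 0.263 0.720
  outer loop
   vertex 2.1 2.7 2.3
   vertex 2.3 1.0 3.1
   vertex 4.0 3.5 3.7
  endloop
 endfacet
 facet normal -0.387 0.042 0.921
  outer loop
   vertex 3.5 1.1 3.6
   vertex 4.0 3.5 3.7
   vertex 2.3 1.0 3.1
  endloop
 endfacet
 facet normal 0.964 -0.193 -0.182
  outer loop
   vertex 3.5 1.1 3.6
   vertex 2.7 0.4 0.1
   vertex 4.0 3.5 3.7
  endloop
 endfacet
 facet normal 0.884 -0.453 -0.111
  outer loop
   vertex 3.5 1.1 3.6
   vertex 2.9 0.2 2.5
   vertex 2.7 0.4 0.1
  endloop
 endfacet
 facet normal -0.359 -0.717 0.598
  outer loop
   vertex 3.1 0.6 3.1
   vertex 2.3 1.0 3.1
   vertex 2.9 0.2 2.5
  endloop
 endfacet
 facet normal 0.549 -0.768 0.329
  outer loop
   vertex 3.1 0.6 3.1
   vertex 2.9 0.2 2.5
   vertex 3.5 1.1 3.6
  endloop
 endfacet
 facet normal -0.279 -0.558 0.781
  outer loop
   vertex 3.1 0.6 3.1
   vertex 3.5 1.1 3.6
   vertex 2.3 1.0 3.1
  endloop
 endfacet
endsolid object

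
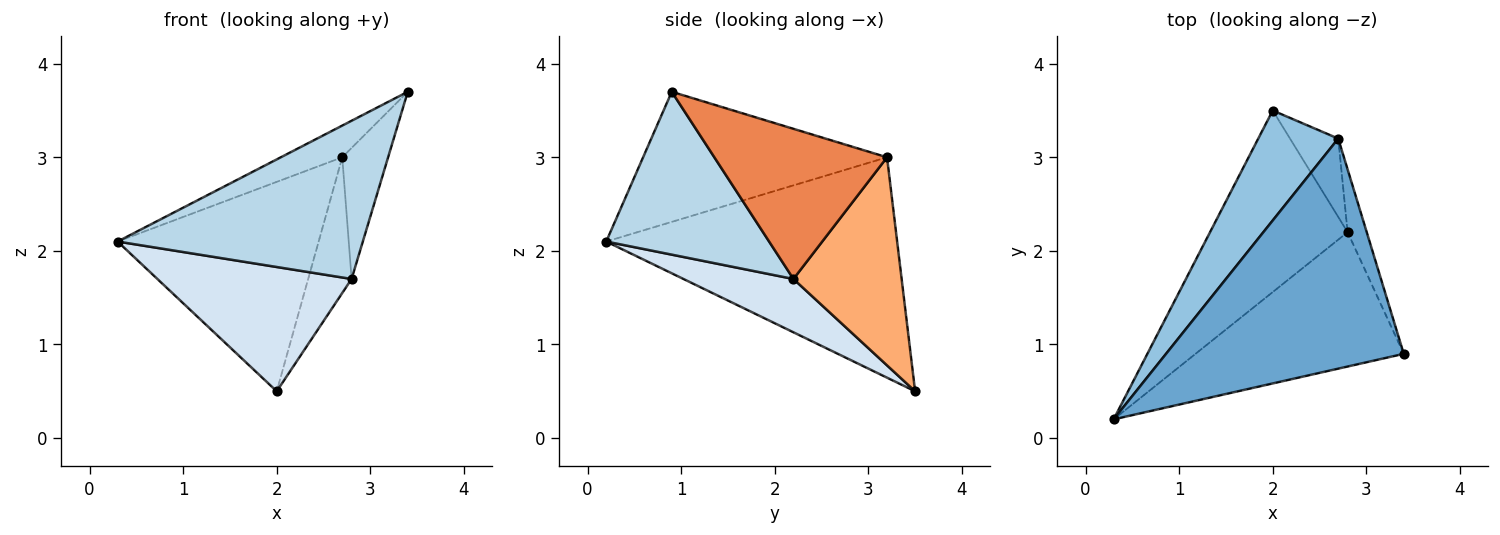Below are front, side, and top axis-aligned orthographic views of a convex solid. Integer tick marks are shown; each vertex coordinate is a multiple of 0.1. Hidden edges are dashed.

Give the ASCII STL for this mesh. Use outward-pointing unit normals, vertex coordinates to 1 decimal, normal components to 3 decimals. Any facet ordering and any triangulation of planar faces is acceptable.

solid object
 facet normal -0.477 0.120 0.871
  outer loop
   vertex 2.7 3.2 3.0
   vertex 0.3 0.2 2.1
   vertex 3.4 0.9 3.7
  endloop
 endfacet
 facet normal -0.788 0.545 0.286
  outer loop
   vertex 2.7 3.2 3.0
   vertex 2.0 3.5 0.5
   vertex 0.3 0.2 2.1
  endloop
 endfacet
 facet normal 0.452 -0.680 -0.578
  outer loop
   vertex 2.8 2.2 1.7
   vertex 3.4 0.9 3.7
   vertex 0.3 0.2 2.1
  endloop
 endfacet
 facet normal 0.305 -0.538 -0.786
  outer loop
   vertex 2.8 2.2 1.7
   vertex 0.3 0.2 2.1
   vertex 2.0 3.5 0.5
  endloop
 endfacet
 facet normal 0.959 0.255 -0.122
  outer loop
   vertex 2.8 2.2 1.7
   vertex 2.7 3.2 3.0
   vertex 3.4 0.9 3.7
  endloop
 endfacet
 facet normal 0.907 0.364 -0.210
  outer loop
   vertex 2.8 2.2 1.7
   vertex 2.0 3.5 0.5
   vertex 2.7 3.2 3.0
  endloop
 endfacet
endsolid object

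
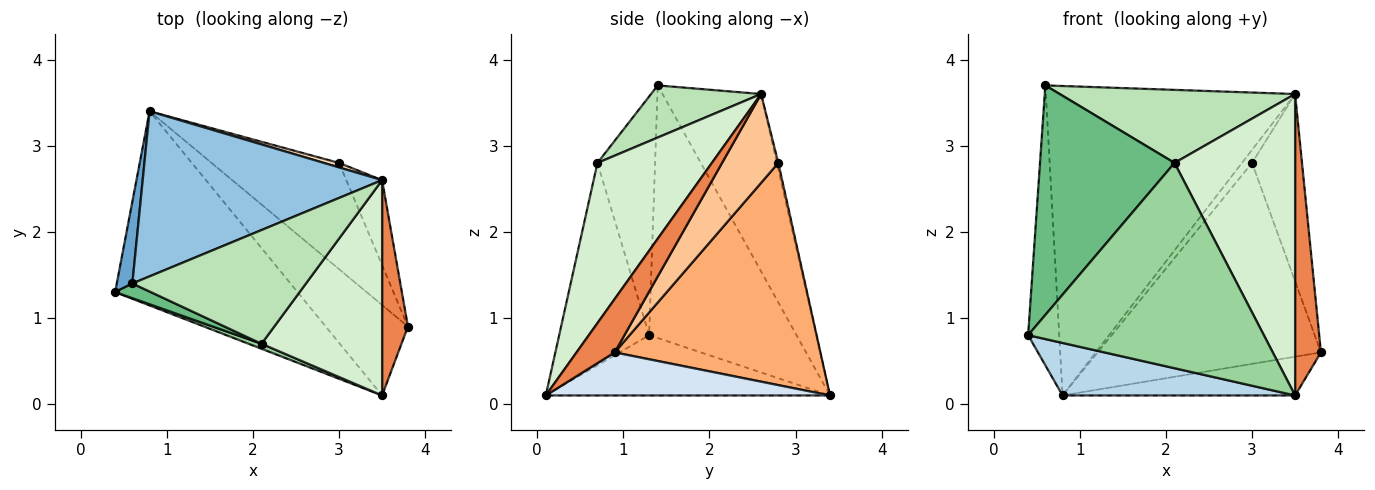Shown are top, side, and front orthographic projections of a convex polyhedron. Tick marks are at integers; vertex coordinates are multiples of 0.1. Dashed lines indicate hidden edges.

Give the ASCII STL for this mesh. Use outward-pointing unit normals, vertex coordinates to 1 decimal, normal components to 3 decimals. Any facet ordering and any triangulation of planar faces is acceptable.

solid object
 facet normal -0.977 0.206 0.060
  outer loop
   vertex 0.6 1.4 3.7
   vertex 0.8 3.4 0.1
   vertex 0.4 1.3 0.8
  endloop
 endfacet
 facet normal -0.329 0.833 0.444
  outer loop
   vertex 3.5 2.6 3.6
   vertex 0.8 3.4 0.1
   vertex 0.6 1.4 3.7
  endloop
 endfacet
 facet normal -0.304 -0.249 -0.920
  outer loop
   vertex 3.5 0.1 0.1
   vertex 0.4 1.3 0.8
   vertex 0.8 3.4 0.1
  endloop
 endfacet
 facet normal 0.434 0.355 -0.828
  outer loop
   vertex 3.5 0.1 0.1
   vertex 0.8 3.4 0.1
   vertex 3.8 0.9 0.6
  endloop
 endfacet
 facet normal 0.769 -0.521 0.372
  outer loop
   vertex 3.5 0.1 0.1
   vertex 3.8 0.9 0.6
   vertex 3.5 2.6 3.6
  endloop
 endfacet
 facet normal 0.632 0.685 -0.362
  outer loop
   vertex 3.0 2.8 2.8
   vertex 3.8 0.9 0.6
   vertex 0.8 3.4 0.1
  endloop
 endfacet
 facet normal 0.716 0.636 -0.289
  outer loop
   vertex 3.0 2.8 2.8
   vertex 3.5 2.6 3.6
   vertex 3.8 0.9 0.6
  endloop
 endfacet
 facet normal -0.137 0.937 0.320
  outer loop
   vertex 3.0 2.8 2.8
   vertex 0.8 3.4 0.1
   vertex 3.5 2.6 3.6
  endloop
 endfacet
 facet normal -0.393 -0.918 0.059
  outer loop
   vertex 2.1 0.7 2.8
   vertex 0.6 1.4 3.7
   vertex 0.4 1.3 0.8
  endloop
 endfacet
 facet normal -0.356 -0.934 0.023
  outer loop
   vertex 2.1 0.7 2.8
   vertex 0.4 1.3 0.8
   vertex 3.5 0.1 0.1
  endloop
 endfacet
 facet normal 0.245 -0.524 0.816
  outer loop
   vertex 2.1 0.7 2.8
   vertex 3.5 2.6 3.6
   vertex 0.6 1.4 3.7
  endloop
 endfacet
 facet normal 0.611 -0.644 0.460
  outer loop
   vertex 2.1 0.7 2.8
   vertex 3.5 0.1 0.1
   vertex 3.5 2.6 3.6
  endloop
 endfacet
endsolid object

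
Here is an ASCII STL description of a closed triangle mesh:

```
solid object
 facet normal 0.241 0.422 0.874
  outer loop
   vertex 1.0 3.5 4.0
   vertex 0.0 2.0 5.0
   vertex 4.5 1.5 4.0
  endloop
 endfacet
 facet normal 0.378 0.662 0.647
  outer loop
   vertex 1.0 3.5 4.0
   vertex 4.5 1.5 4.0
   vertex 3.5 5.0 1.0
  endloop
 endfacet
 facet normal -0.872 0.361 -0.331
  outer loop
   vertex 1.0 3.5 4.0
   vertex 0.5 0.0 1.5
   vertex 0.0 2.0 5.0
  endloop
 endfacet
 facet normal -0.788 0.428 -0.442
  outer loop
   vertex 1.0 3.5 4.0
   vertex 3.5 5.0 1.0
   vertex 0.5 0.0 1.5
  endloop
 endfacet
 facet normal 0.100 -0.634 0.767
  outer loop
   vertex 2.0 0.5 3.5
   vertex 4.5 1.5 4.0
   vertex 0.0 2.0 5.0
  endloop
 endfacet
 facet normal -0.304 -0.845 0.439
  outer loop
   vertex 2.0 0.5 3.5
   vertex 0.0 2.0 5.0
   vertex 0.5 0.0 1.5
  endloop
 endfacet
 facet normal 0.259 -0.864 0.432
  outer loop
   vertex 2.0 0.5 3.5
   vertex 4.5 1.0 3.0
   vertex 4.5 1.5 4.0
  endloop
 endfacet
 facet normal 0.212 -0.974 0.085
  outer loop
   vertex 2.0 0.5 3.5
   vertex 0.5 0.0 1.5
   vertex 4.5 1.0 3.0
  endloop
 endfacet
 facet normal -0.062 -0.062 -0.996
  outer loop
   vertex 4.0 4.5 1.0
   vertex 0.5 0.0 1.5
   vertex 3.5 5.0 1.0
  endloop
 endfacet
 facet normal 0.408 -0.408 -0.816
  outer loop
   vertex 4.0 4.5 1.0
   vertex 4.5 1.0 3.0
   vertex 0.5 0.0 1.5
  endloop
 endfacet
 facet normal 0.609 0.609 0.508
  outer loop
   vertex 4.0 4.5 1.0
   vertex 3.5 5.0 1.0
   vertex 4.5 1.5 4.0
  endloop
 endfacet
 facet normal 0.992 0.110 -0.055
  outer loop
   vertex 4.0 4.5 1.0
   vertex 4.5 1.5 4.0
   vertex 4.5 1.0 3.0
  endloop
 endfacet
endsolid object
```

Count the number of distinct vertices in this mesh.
8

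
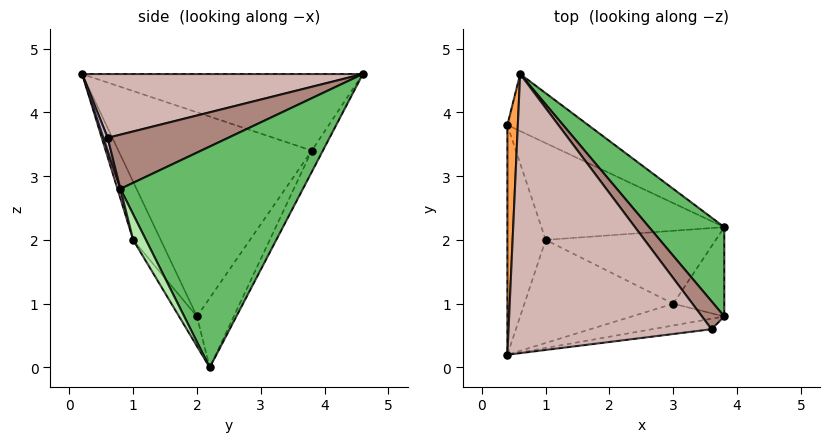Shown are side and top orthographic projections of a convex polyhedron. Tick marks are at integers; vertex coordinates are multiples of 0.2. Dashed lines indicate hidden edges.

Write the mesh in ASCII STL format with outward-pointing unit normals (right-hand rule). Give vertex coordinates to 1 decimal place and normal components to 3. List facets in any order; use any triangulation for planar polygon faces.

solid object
 facet normal -0.981 -0.061 -0.184
  outer loop
   vertex 1.0 2.0 0.8
   vertex 0.4 0.2 4.6
   vertex 0.4 3.8 3.4
  endloop
 endfacet
 facet normal -0.224 0.776 -0.589
  outer loop
   vertex 1.0 2.0 0.8
   vertex 0.4 3.8 3.4
   vertex 3.8 2.2 0.0
  endloop
 endfacet
 facet normal -0.990 0.045 0.135
  outer loop
   vertex 0.6 4.6 4.6
   vertex 0.4 3.8 3.4
   vertex 0.4 0.2 4.6
  endloop
 endfacet
 facet normal -0.140 0.834 -0.533
  outer loop
   vertex 0.6 4.6 4.6
   vertex 3.8 2.2 0.0
   vertex 0.4 3.8 3.4
  endloop
 endfacet
 facet normal 0.796 0.542 0.271
  outer loop
   vertex 0.6 4.6 4.6
   vertex 3.8 0.8 2.8
   vertex 3.8 2.2 0.0
  endloop
 endfacet
 facet normal 0.218 -0.873 -0.436
  outer loop
   vertex 3.0 1.0 2.0
   vertex 3.8 2.2 0.0
   vertex 3.8 0.8 2.8
  endloop
 endfacet
 facet normal -0.094 -0.837 -0.540
  outer loop
   vertex 3.0 1.0 2.0
   vertex 1.0 2.0 0.8
   vertex 3.8 2.2 0.0
  endloop
 endfacet
 facet normal 0.028 -0.963 -0.268
  outer loop
   vertex 3.0 1.0 2.0
   vertex 3.8 0.8 2.8
   vertex 0.4 0.2 4.6
  endloop
 endfacet
 facet normal -0.173 -0.879 -0.444
  outer loop
   vertex 3.0 1.0 2.0
   vertex 0.4 0.2 4.6
   vertex 1.0 2.0 0.8
  endloop
 endfacet
 facet normal 0.049 -0.972 -0.231
  outer loop
   vertex 3.6 0.6 3.6
   vertex 0.4 0.2 4.6
   vertex 3.8 0.8 2.8
  endloop
 endfacet
 facet normal 0.793 0.513 0.327
  outer loop
   vertex 3.6 0.6 3.6
   vertex 3.8 0.8 2.8
   vertex 0.6 4.6 4.6
  endloop
 endfacet
 facet normal 0.300 -0.014 0.954
  outer loop
   vertex 3.6 0.6 3.6
   vertex 0.6 4.6 4.6
   vertex 0.4 0.2 4.6
  endloop
 endfacet
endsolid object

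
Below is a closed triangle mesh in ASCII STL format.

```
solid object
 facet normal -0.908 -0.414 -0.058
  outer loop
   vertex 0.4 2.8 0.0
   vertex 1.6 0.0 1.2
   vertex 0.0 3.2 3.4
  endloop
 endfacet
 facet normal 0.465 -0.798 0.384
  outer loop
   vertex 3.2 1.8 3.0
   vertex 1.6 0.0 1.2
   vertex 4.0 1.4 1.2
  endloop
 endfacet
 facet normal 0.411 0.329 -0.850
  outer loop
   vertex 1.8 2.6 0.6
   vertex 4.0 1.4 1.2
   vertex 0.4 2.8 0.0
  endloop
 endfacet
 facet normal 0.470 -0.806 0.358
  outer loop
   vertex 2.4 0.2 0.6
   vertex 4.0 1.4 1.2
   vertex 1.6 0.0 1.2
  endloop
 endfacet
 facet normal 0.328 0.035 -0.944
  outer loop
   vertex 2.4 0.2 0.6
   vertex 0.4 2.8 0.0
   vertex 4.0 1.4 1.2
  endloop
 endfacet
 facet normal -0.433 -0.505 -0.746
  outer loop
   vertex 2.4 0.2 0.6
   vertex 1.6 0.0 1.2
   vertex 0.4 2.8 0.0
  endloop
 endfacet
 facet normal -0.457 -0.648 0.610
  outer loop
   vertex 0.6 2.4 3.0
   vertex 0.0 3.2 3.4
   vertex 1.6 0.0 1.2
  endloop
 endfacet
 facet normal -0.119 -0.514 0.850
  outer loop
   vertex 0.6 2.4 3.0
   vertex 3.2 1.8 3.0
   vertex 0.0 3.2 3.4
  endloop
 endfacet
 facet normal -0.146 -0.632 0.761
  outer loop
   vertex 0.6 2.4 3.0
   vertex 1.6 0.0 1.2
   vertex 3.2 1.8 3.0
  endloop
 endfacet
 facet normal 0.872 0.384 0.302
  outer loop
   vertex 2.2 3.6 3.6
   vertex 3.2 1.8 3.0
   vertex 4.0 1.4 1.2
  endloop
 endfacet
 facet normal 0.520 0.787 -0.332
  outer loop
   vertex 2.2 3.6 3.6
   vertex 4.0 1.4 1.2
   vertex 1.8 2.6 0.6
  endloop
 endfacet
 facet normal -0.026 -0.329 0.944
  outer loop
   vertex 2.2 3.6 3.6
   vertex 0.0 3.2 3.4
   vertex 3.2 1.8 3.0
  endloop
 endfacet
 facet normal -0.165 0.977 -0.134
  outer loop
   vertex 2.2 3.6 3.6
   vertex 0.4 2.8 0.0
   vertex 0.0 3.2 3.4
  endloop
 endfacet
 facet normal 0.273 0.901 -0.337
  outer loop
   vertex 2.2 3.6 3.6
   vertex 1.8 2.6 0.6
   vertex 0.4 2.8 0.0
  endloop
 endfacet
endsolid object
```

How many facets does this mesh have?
14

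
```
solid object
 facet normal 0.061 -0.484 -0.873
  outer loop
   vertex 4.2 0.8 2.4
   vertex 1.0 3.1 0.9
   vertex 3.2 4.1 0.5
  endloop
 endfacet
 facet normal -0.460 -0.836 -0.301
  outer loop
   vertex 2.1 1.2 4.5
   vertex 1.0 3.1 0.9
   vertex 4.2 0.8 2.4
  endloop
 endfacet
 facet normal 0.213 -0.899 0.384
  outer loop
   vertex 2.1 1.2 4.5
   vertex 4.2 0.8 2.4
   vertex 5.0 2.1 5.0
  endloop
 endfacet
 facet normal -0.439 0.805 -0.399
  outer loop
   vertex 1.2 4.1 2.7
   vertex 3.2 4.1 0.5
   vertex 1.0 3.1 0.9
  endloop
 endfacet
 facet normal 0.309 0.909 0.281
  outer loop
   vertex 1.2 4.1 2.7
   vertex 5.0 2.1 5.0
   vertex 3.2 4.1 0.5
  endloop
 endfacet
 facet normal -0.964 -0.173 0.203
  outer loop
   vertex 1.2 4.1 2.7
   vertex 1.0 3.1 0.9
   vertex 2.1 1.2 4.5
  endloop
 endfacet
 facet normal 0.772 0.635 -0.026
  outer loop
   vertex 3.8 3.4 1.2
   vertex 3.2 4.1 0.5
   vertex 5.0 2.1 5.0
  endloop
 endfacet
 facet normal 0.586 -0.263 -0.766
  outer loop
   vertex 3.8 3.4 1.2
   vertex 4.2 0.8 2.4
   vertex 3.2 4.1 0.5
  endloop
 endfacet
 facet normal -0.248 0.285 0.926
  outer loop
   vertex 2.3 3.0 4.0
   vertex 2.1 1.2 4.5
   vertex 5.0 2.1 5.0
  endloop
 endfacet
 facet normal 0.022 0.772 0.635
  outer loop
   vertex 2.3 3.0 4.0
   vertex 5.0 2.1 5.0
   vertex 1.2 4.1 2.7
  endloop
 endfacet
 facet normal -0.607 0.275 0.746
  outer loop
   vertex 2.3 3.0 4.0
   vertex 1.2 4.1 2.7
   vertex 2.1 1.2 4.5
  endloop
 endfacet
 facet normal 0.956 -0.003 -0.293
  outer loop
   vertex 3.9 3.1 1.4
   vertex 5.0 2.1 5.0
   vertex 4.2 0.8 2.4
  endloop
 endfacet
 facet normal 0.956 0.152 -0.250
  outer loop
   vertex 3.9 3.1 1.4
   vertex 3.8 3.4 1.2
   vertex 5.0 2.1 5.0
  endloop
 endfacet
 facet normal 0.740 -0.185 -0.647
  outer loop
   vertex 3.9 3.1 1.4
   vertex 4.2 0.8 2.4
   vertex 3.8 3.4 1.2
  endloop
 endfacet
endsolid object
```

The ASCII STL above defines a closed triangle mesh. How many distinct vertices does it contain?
9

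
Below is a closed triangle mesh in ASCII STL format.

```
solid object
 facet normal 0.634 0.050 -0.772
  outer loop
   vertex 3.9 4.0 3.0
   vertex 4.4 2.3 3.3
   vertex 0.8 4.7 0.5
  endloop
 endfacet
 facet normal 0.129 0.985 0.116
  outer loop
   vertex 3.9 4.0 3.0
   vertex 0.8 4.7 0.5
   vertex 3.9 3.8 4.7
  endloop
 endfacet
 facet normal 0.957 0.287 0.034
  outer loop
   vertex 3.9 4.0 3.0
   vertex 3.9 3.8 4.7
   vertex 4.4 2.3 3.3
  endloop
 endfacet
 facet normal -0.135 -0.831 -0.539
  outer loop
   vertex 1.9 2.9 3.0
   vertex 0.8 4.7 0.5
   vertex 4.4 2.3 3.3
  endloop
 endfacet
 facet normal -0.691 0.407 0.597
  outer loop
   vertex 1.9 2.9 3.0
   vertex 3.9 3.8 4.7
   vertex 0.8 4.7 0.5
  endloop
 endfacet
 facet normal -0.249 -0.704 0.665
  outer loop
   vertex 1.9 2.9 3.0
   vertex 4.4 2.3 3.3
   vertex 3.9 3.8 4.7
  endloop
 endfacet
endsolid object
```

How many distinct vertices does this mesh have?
5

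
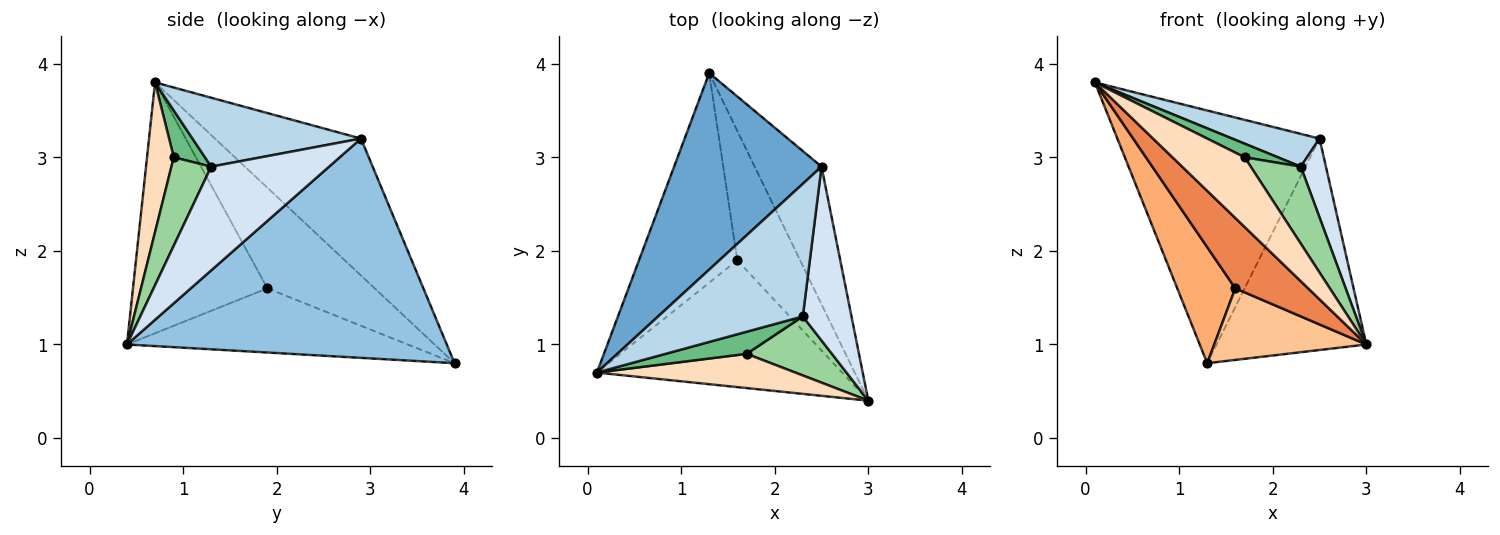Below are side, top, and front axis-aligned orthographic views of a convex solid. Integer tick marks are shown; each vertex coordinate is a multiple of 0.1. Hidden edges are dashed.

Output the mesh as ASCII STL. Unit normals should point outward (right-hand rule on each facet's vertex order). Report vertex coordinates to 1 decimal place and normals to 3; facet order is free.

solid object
 facet normal -0.495 0.686 0.533
  outer loop
   vertex 2.5 2.9 3.2
   vertex 1.3 3.9 0.8
   vertex 0.1 0.7 3.8
  endloop
 endfacet
 facet normal 0.873 0.409 -0.266
  outer loop
   vertex 2.5 2.9 3.2
   vertex 3.0 0.4 1.0
   vertex 1.3 3.9 0.8
  endloop
 endfacet
 facet normal 0.420 -0.218 0.881
  outer loop
   vertex 2.3 1.3 2.9
   vertex 2.5 2.9 3.2
   vertex 0.1 0.7 3.8
  endloop
 endfacet
 facet normal 0.889 -0.189 0.417
  outer loop
   vertex 2.3 1.3 2.9
   vertex 3.0 0.4 1.0
   vertex 2.5 2.9 3.2
  endloop
 endfacet
 facet normal -0.667 -0.362 -0.652
  outer loop
   vertex 1.6 1.9 1.6
   vertex 3.0 0.4 1.0
   vertex 0.1 0.7 3.8
  endloop
 endfacet
 facet normal -0.667 -0.361 -0.652
  outer loop
   vertex 1.6 1.9 1.6
   vertex 0.1 0.7 3.8
   vertex 1.3 3.9 0.8
  endloop
 endfacet
 facet normal -0.666 -0.361 -0.652
  outer loop
   vertex 1.6 1.9 1.6
   vertex 1.3 3.9 0.8
   vertex 3.0 0.4 1.0
  endloop
 endfacet
 facet normal 0.316 -0.852 0.418
  outer loop
   vertex 1.7 0.9 3.0
   vertex 0.1 0.7 3.8
   vertex 3.0 0.4 1.0
  endloop
 endfacet
 facet normal 0.441 -0.470 0.764
  outer loop
   vertex 1.7 0.9 3.0
   vertex 2.3 1.3 2.9
   vertex 0.1 0.7 3.8
  endloop
 endfacet
 facet normal 0.533 -0.671 0.515
  outer loop
   vertex 1.7 0.9 3.0
   vertex 3.0 0.4 1.0
   vertex 2.3 1.3 2.9
  endloop
 endfacet
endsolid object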